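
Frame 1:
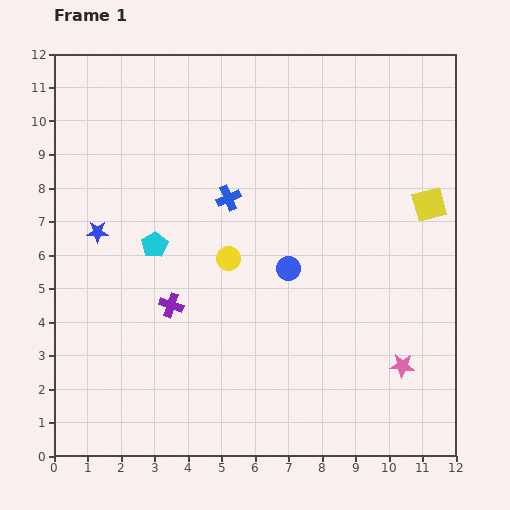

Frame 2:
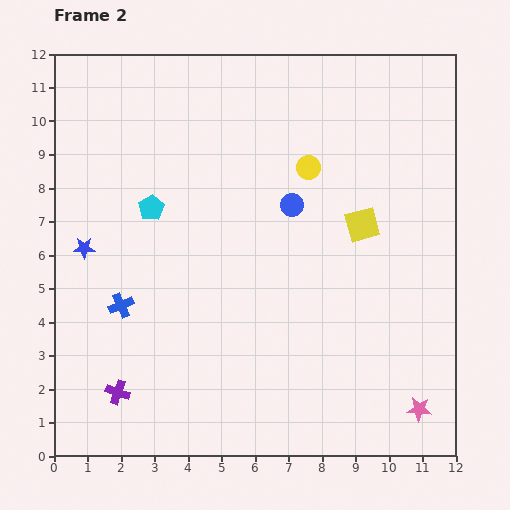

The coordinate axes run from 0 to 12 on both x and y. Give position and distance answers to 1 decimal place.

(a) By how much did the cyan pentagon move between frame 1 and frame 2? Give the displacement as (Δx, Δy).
(-0.1, 1.1)

The cyan pentagon was at (3.0, 6.3) in frame 1 and (2.9, 7.4) in frame 2.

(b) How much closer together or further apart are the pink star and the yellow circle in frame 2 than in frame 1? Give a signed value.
+1.8

Distance in frame 1: 6.1. Distance in frame 2: 7.9.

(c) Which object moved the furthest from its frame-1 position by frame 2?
the blue cross

(moved 4.5; next 3.6)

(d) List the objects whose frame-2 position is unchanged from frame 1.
none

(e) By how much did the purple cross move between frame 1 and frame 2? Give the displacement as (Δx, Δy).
(-1.6, -2.6)

The purple cross was at (3.5, 4.5) in frame 1 and (1.9, 1.9) in frame 2.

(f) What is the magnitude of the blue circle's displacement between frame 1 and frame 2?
1.9

The blue circle moved from (7.0, 5.6) to (7.1, 7.5), a distance of √(0.1² + 1.9²) ≈ 1.9.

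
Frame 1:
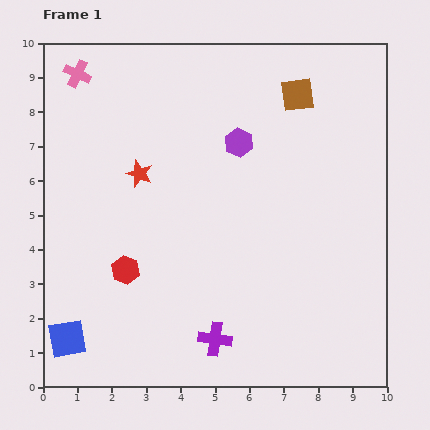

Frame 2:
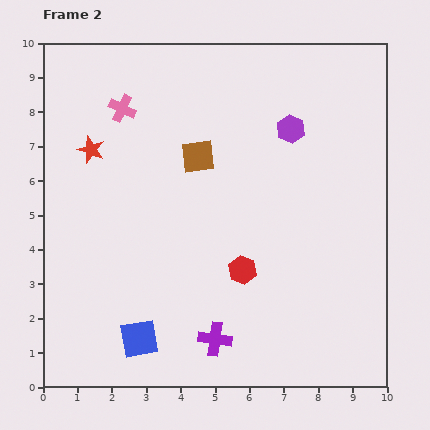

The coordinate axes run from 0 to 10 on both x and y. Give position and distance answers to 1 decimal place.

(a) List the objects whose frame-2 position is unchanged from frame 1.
the purple cross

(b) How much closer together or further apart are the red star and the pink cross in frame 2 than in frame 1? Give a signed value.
-1.9

Distance in frame 1: 3.4. Distance in frame 2: 1.5.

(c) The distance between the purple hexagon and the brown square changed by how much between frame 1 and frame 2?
+0.6

Distance in frame 1: 2.2. Distance in frame 2: 2.8.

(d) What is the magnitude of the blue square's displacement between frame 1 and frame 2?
2.1

The blue square moved from (0.7, 1.4) to (2.8, 1.4), a distance of √(2.1² + 0.0²) ≈ 2.1.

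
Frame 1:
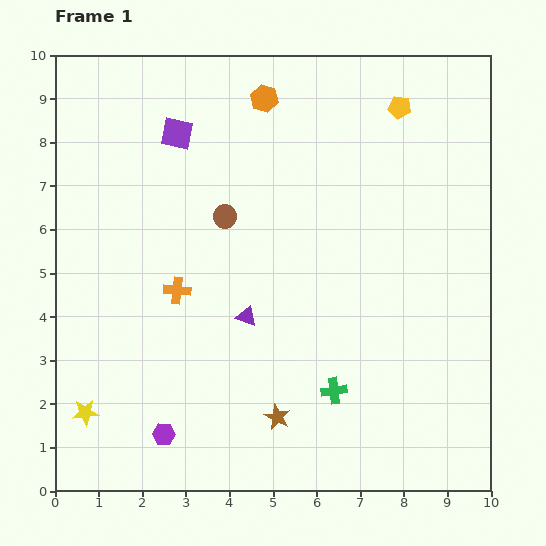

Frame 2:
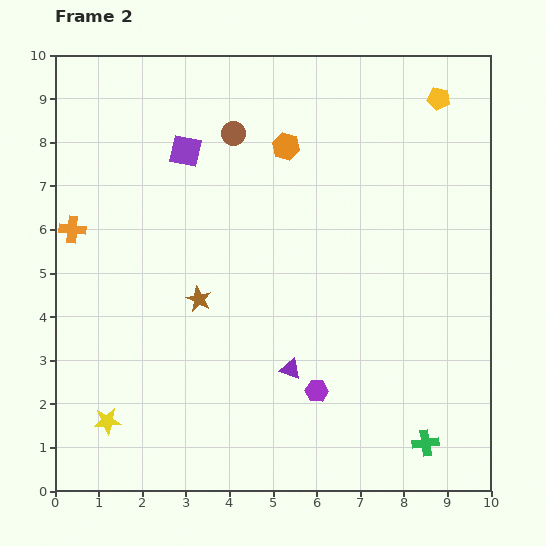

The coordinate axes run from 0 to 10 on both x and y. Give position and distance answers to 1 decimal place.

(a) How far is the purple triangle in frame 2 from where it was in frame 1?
1.6

The purple triangle moved from (4.4, 4.0) to (5.4, 2.8), a distance of √(1.0² + 1.2²) ≈ 1.6.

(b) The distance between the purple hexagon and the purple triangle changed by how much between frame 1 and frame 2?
-2.5

Distance in frame 1: 3.3. Distance in frame 2: 0.8.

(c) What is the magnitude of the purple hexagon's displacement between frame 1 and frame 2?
3.6

The purple hexagon moved from (2.5, 1.3) to (6.0, 2.3), a distance of √(3.5² + 1.0²) ≈ 3.6.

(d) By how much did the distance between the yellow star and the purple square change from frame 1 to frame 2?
-0.2

Distance in frame 1: 6.7. Distance in frame 2: 6.5.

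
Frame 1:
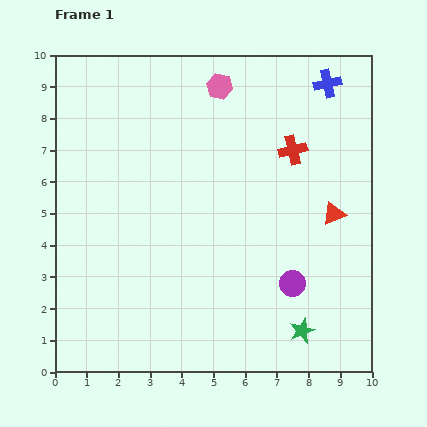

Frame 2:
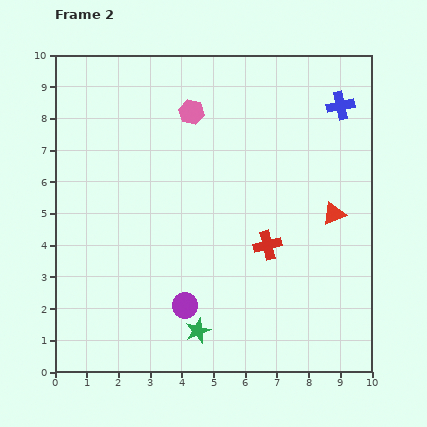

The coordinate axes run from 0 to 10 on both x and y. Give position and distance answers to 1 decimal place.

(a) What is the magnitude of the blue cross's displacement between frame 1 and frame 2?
0.8

The blue cross moved from (8.6, 9.1) to (9.0, 8.4), a distance of √(0.4² + 0.7²) ≈ 0.8.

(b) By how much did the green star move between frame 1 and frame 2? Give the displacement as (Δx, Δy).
(-3.3, 0.0)

The green star was at (7.8, 1.3) in frame 1 and (4.5, 1.3) in frame 2.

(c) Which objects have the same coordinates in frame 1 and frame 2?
the red triangle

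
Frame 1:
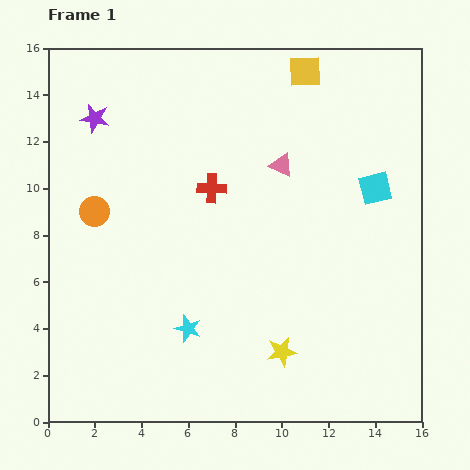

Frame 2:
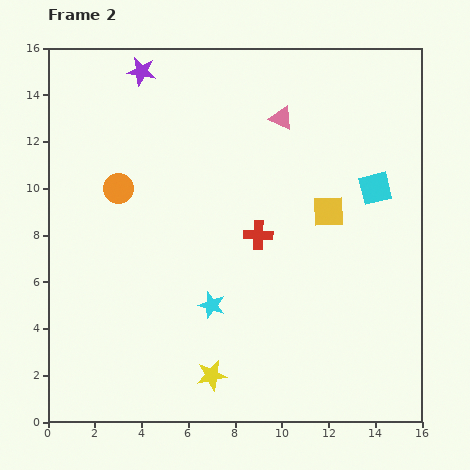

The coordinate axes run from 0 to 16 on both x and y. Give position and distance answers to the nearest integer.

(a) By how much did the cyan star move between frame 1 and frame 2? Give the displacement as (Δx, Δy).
(1, 1)

The cyan star was at (6, 4) in frame 1 and (7, 5) in frame 2.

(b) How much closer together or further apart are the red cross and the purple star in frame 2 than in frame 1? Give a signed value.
+3

Distance in frame 1: 6. Distance in frame 2: 9.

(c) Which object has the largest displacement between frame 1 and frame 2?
the yellow square

(moved 6; next 3)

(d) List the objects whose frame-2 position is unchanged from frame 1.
the cyan square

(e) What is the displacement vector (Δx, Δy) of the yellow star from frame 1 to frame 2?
(-3, -1)

The yellow star was at (10, 3) in frame 1 and (7, 2) in frame 2.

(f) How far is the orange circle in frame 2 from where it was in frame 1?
1

The orange circle moved from (2, 9) to (3, 10), a distance of √(1² + 1²) ≈ 1.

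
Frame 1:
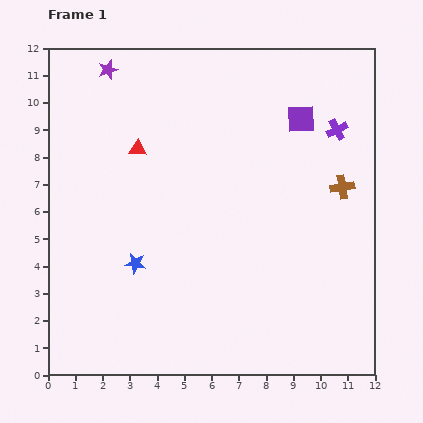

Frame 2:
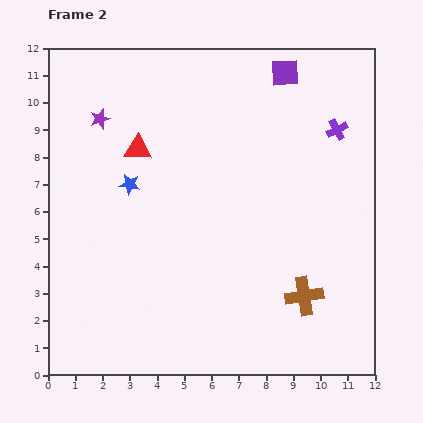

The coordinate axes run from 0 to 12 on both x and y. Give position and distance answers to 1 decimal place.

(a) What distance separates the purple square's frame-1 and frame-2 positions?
1.8

The purple square moved from (9.3, 9.4) to (8.7, 11.1), a distance of √(0.6² + 1.7²) ≈ 1.8.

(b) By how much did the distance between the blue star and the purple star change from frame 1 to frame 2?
-4.6

Distance in frame 1: 7.2. Distance in frame 2: 2.6.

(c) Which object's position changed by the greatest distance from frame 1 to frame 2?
the brown cross

(moved 4.2; next 2.9)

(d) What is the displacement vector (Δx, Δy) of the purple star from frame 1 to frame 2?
(-0.3, -1.8)

The purple star was at (2.2, 11.2) in frame 1 and (1.9, 9.4) in frame 2.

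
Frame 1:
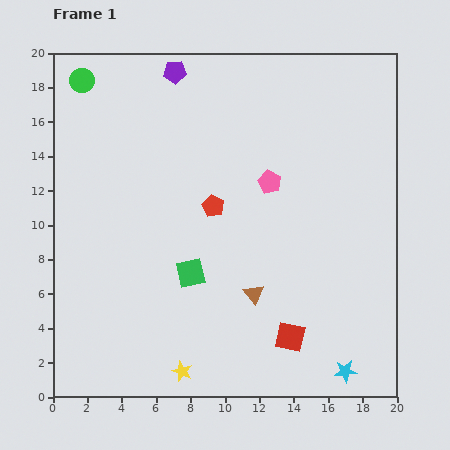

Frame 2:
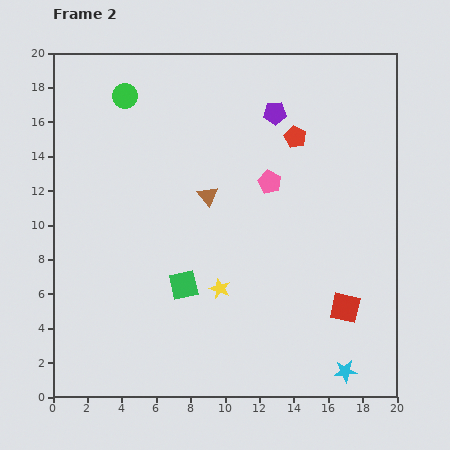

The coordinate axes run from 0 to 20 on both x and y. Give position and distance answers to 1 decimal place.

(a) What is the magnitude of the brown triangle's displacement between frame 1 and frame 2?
6.3

The brown triangle moved from (11.7, 6.0) to (9.0, 11.7), a distance of √(2.7² + 5.7²) ≈ 6.3.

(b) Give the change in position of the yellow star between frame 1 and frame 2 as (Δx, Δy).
(2.2, 4.8)

The yellow star was at (7.5, 1.5) in frame 1 and (9.7, 6.3) in frame 2.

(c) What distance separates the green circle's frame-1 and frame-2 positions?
2.7

The green circle moved from (1.7, 18.4) to (4.2, 17.5), a distance of √(2.5² + 0.9²) ≈ 2.7.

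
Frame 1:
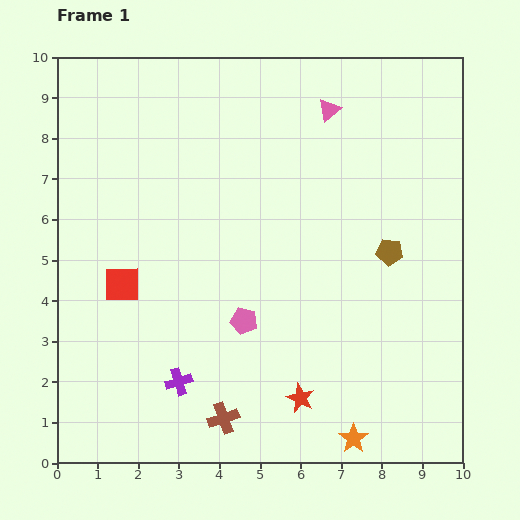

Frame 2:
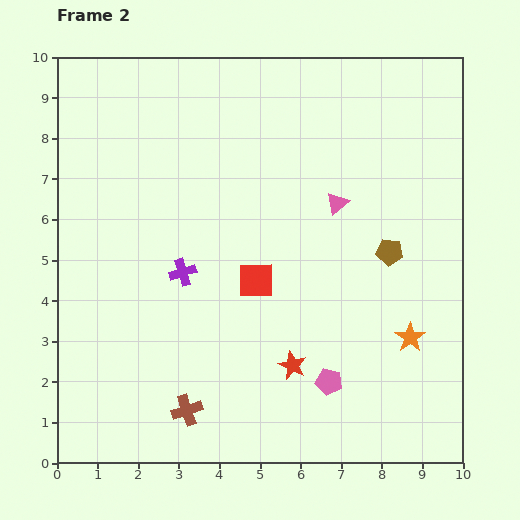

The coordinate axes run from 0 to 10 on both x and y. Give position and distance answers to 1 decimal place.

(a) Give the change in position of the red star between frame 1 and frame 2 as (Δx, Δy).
(-0.2, 0.8)

The red star was at (6.0, 1.6) in frame 1 and (5.8, 2.4) in frame 2.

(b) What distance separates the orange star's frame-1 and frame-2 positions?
2.9

The orange star moved from (7.3, 0.6) to (8.7, 3.1), a distance of √(1.4² + 2.5²) ≈ 2.9.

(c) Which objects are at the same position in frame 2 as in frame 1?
the brown pentagon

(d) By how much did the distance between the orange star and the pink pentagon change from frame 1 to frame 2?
-1.7

Distance in frame 1: 4.0. Distance in frame 2: 2.3.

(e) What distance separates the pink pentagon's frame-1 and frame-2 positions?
2.6

The pink pentagon moved from (4.6, 3.5) to (6.7, 2.0), a distance of √(2.1² + 1.5²) ≈ 2.6.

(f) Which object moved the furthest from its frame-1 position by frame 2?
the red square

(moved 3.3; next 2.9)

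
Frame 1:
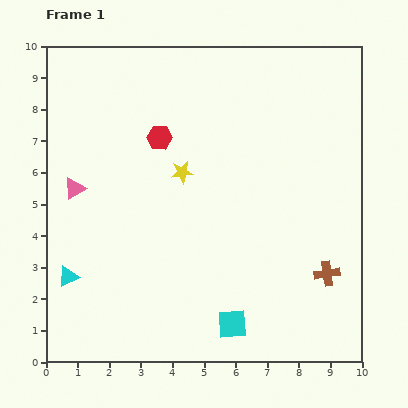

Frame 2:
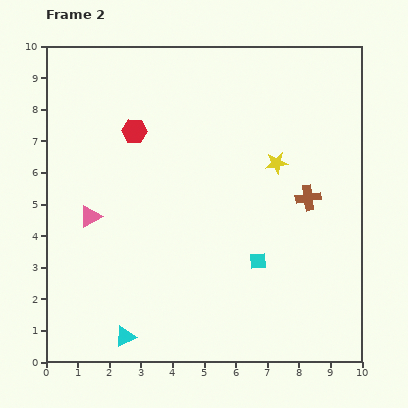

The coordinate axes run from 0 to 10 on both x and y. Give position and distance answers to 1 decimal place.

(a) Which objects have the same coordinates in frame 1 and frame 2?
none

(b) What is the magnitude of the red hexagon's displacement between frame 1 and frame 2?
0.8

The red hexagon moved from (3.6, 7.1) to (2.8, 7.3), a distance of √(0.8² + 0.2²) ≈ 0.8.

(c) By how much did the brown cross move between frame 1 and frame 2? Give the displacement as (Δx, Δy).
(-0.6, 2.4)

The brown cross was at (8.9, 2.8) in frame 1 and (8.3, 5.2) in frame 2.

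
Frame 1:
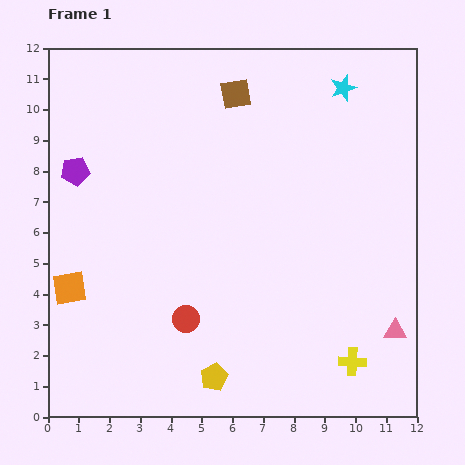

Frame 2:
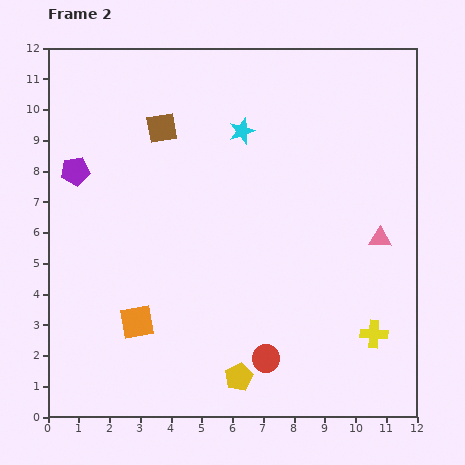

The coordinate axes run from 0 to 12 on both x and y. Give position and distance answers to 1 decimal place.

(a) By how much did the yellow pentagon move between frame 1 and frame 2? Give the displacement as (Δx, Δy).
(0.8, 0.0)

The yellow pentagon was at (5.4, 1.3) in frame 1 and (6.2, 1.3) in frame 2.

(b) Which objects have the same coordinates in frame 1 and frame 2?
the purple pentagon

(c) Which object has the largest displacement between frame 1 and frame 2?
the cyan star

(moved 3.6; next 3.0)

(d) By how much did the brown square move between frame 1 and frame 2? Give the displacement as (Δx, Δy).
(-2.4, -1.1)

The brown square was at (6.1, 10.5) in frame 1 and (3.7, 9.4) in frame 2.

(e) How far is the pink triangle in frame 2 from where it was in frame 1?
3.0

The pink triangle moved from (11.3, 2.8) to (10.8, 5.8), a distance of √(0.5² + 3.0²) ≈ 3.0.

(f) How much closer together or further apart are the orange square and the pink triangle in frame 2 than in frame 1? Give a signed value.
-2.4

Distance in frame 1: 10.7. Distance in frame 2: 8.3.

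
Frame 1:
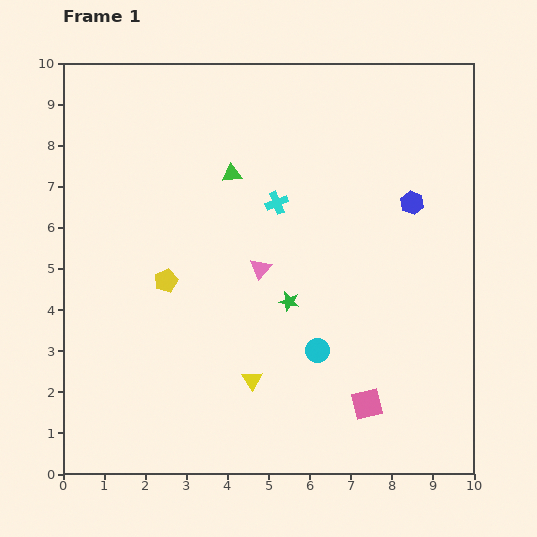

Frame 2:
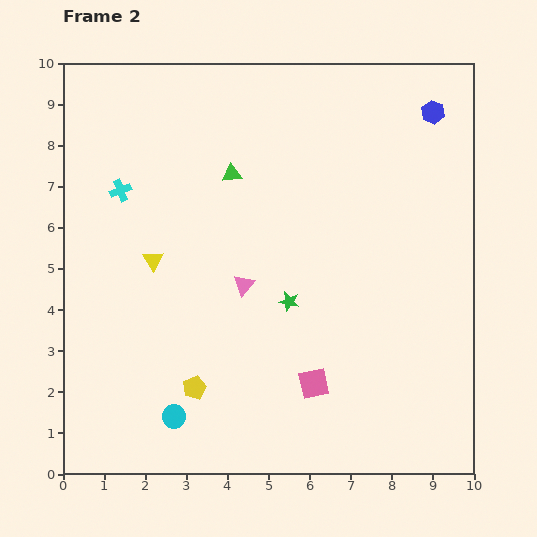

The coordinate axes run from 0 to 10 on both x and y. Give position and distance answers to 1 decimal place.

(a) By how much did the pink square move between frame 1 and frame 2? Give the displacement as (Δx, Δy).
(-1.3, 0.5)

The pink square was at (7.4, 1.7) in frame 1 and (6.1, 2.2) in frame 2.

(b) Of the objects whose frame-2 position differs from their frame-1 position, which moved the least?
the pink triangle

(moved 0.6)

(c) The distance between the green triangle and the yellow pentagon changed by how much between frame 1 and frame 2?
+2.2

Distance in frame 1: 3.1. Distance in frame 2: 5.3.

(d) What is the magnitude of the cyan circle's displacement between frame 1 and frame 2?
3.8

The cyan circle moved from (6.2, 3.0) to (2.7, 1.4), a distance of √(3.5² + 1.6²) ≈ 3.8.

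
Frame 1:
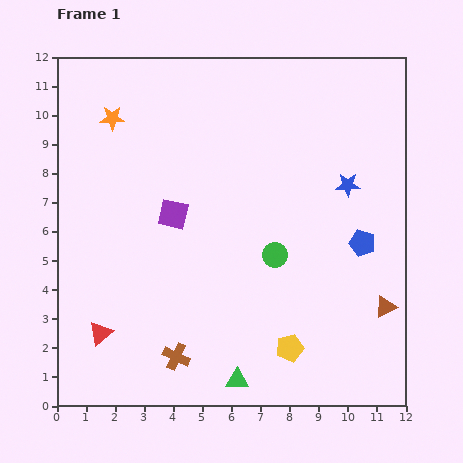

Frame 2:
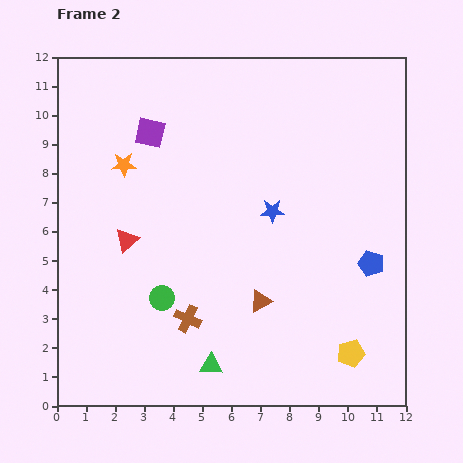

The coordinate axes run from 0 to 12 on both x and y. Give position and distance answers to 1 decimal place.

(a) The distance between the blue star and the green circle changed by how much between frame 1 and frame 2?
+1.3

Distance in frame 1: 3.5. Distance in frame 2: 4.8.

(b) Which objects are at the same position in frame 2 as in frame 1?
none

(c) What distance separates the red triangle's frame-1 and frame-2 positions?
3.3

The red triangle moved from (1.5, 2.5) to (2.4, 5.7), a distance of √(0.9² + 3.2²) ≈ 3.3.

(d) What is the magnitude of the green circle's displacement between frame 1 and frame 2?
4.2

The green circle moved from (7.5, 5.2) to (3.6, 3.7), a distance of √(3.9² + 1.5²) ≈ 4.2.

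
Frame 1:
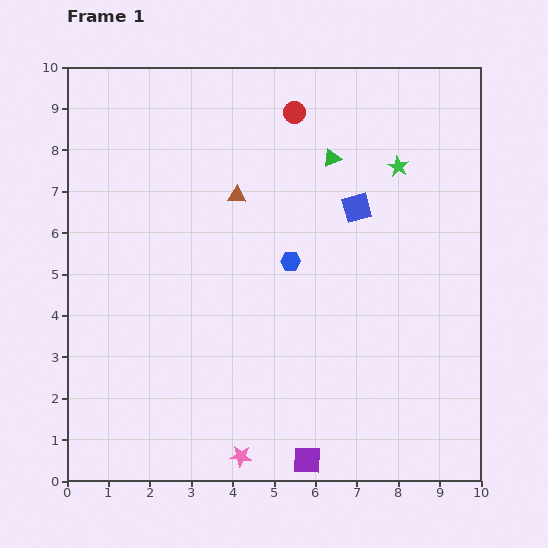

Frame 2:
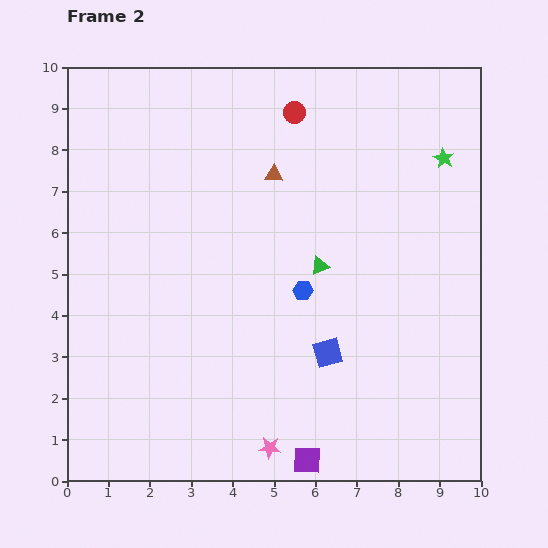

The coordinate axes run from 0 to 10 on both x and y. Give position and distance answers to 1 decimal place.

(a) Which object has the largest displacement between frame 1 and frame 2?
the blue square

(moved 3.6; next 2.6)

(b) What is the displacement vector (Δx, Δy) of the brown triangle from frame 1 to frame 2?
(0.9, 0.5)

The brown triangle was at (4.1, 6.9) in frame 1 and (5.0, 7.4) in frame 2.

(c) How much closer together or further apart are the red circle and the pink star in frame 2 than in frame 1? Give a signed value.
-0.3

Distance in frame 1: 8.4. Distance in frame 2: 8.1.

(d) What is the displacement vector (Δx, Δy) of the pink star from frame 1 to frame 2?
(0.7, 0.2)

The pink star was at (4.2, 0.6) in frame 1 and (4.9, 0.8) in frame 2.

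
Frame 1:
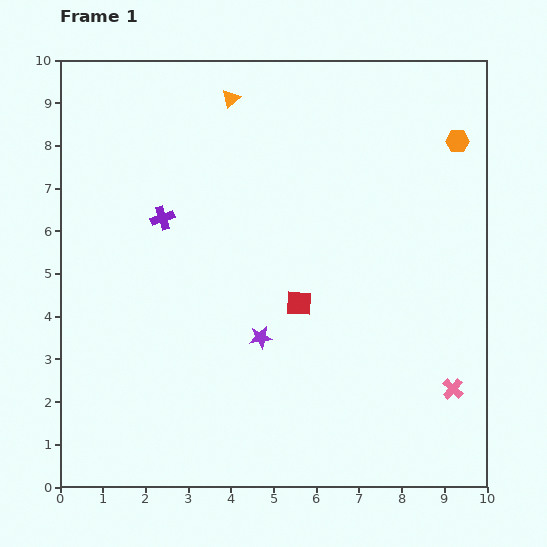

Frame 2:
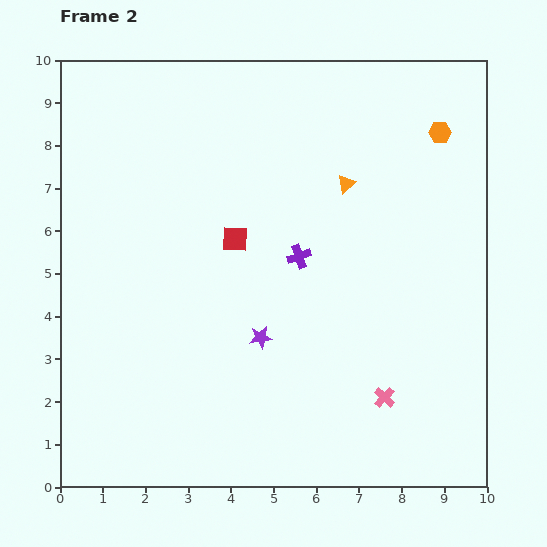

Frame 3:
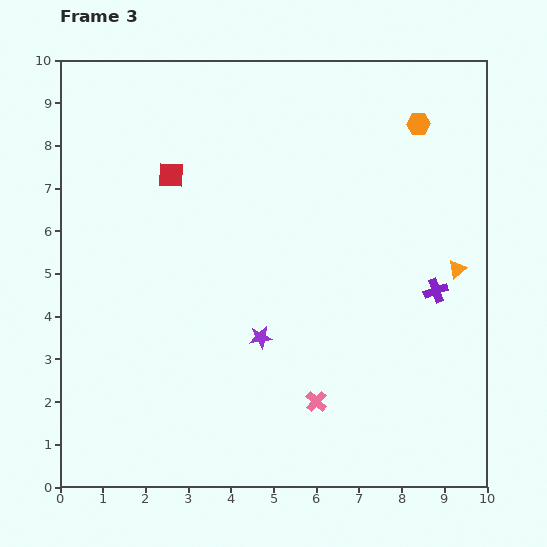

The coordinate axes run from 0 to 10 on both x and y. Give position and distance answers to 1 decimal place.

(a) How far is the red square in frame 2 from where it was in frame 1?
2.1

The red square moved from (5.6, 4.3) to (4.1, 5.8), a distance of √(1.5² + 1.5²) ≈ 2.1.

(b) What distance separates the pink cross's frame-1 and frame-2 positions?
1.6

The pink cross moved from (9.2, 2.3) to (7.6, 2.1), a distance of √(1.6² + 0.2²) ≈ 1.6.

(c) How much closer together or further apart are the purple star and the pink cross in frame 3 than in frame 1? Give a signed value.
-2.7

Distance in frame 1: 4.7. Distance in frame 3: 2.0.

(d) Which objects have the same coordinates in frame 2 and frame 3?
the purple star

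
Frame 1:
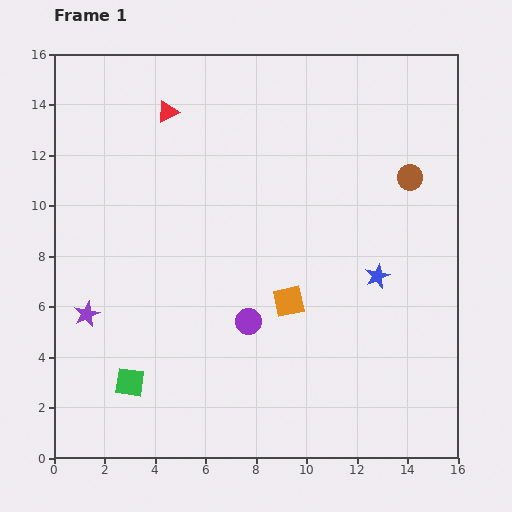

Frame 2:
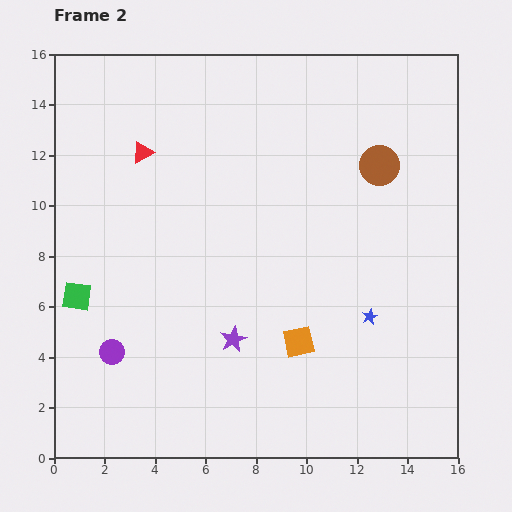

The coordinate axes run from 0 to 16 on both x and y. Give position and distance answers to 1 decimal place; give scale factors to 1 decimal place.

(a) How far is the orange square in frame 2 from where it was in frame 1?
1.6

The orange square moved from (9.3, 6.2) to (9.7, 4.6), a distance of √(0.4² + 1.6²) ≈ 1.6.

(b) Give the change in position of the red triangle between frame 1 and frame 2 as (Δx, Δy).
(-1.0, -1.6)

The red triangle was at (4.5, 13.7) in frame 1 and (3.5, 12.1) in frame 2.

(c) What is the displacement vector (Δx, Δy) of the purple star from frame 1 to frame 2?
(5.8, -1.0)

The purple star was at (1.3, 5.7) in frame 1 and (7.1, 4.7) in frame 2.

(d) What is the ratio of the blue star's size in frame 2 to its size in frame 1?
0.6×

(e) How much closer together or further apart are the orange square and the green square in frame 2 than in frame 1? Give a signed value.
+1.9

Distance in frame 1: 7.1. Distance in frame 2: 9.0.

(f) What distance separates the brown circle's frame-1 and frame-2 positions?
1.3

The brown circle moved from (14.1, 11.1) to (12.9, 11.6), a distance of √(1.2² + 0.5²) ≈ 1.3.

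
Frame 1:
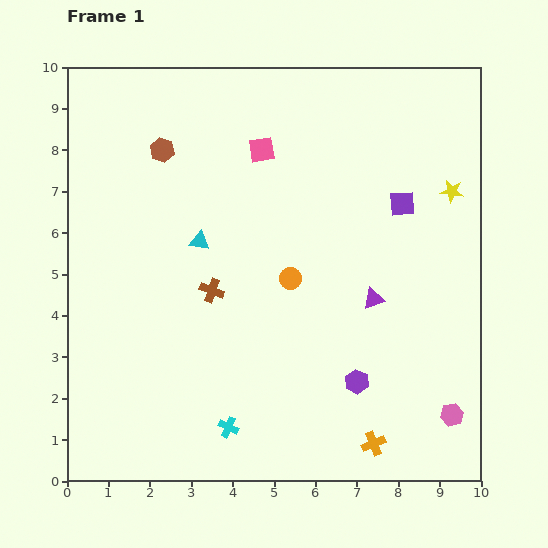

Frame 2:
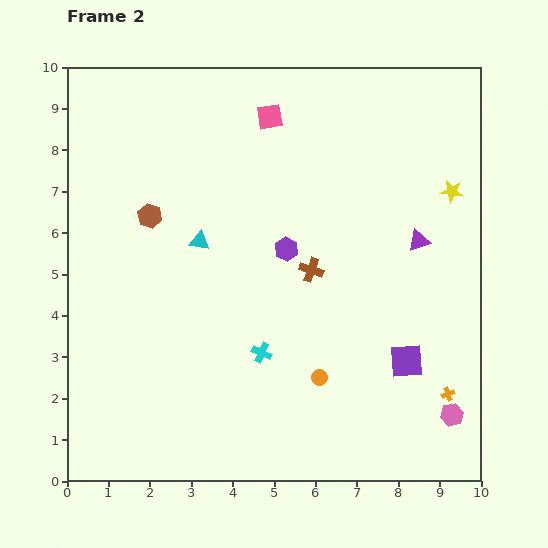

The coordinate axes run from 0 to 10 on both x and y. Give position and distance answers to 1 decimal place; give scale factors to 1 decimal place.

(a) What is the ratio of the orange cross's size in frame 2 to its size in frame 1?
0.6×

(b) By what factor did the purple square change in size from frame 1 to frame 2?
1.3×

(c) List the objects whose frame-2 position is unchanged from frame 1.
the cyan triangle, the yellow star, the pink hexagon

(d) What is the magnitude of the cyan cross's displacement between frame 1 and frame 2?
2.0

The cyan cross moved from (3.9, 1.3) to (4.7, 3.1), a distance of √(0.8² + 1.8²) ≈ 2.0.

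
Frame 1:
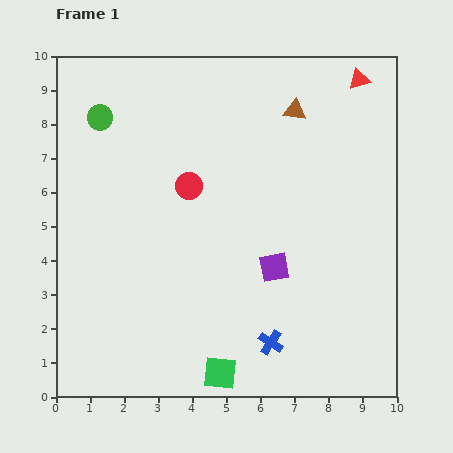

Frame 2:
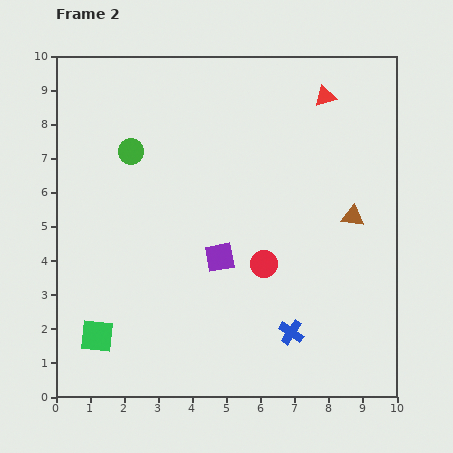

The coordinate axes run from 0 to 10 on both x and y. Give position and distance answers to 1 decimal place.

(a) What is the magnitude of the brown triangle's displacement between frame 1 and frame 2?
3.5

The brown triangle moved from (7.0, 8.4) to (8.7, 5.3), a distance of √(1.7² + 3.1²) ≈ 3.5.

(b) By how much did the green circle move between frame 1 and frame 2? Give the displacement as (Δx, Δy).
(0.9, -1.0)

The green circle was at (1.3, 8.2) in frame 1 and (2.2, 7.2) in frame 2.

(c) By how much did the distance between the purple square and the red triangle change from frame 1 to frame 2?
-0.4

Distance in frame 1: 6.0. Distance in frame 2: 5.6.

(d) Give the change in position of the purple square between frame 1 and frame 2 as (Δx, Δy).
(-1.6, 0.3)

The purple square was at (6.4, 3.8) in frame 1 and (4.8, 4.1) in frame 2.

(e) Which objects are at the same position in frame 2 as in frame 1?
none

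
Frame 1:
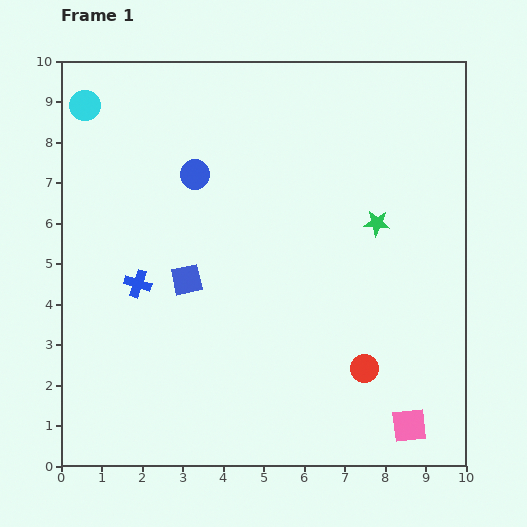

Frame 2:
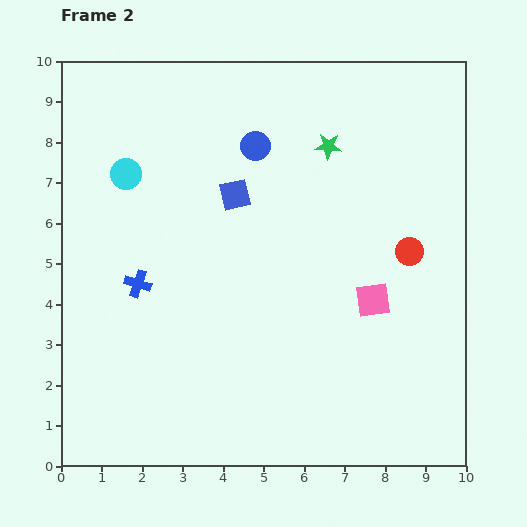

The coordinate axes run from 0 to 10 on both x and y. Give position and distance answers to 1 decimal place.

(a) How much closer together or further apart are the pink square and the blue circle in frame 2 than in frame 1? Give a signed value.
-3.4

Distance in frame 1: 8.2. Distance in frame 2: 4.8.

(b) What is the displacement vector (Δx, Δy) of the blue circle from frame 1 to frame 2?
(1.5, 0.7)

The blue circle was at (3.3, 7.2) in frame 1 and (4.8, 7.9) in frame 2.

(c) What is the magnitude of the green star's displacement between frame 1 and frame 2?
2.2

The green star moved from (7.8, 6.0) to (6.6, 7.9), a distance of √(1.2² + 1.9²) ≈ 2.2.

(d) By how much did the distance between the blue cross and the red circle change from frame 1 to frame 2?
+0.7

Distance in frame 1: 6.0. Distance in frame 2: 6.7.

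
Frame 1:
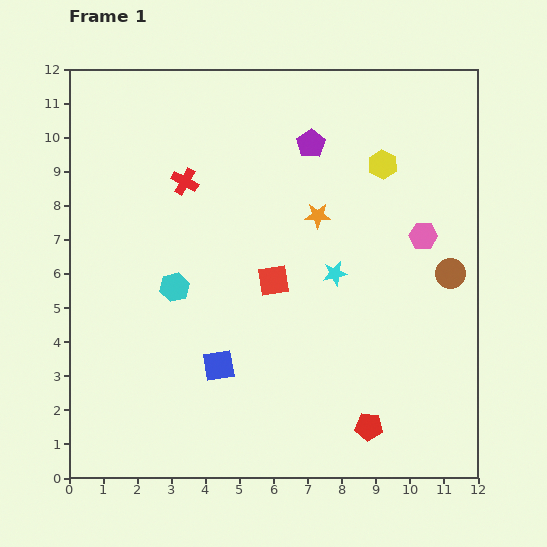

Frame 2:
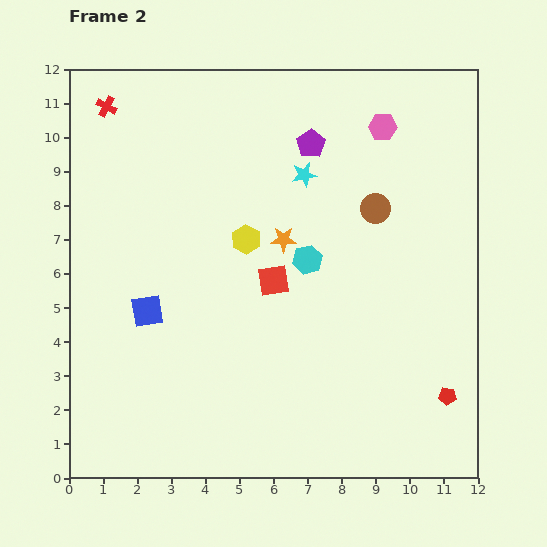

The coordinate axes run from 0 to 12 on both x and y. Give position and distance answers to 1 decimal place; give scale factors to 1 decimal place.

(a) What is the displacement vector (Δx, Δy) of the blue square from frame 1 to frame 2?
(-2.1, 1.6)

The blue square was at (4.4, 3.3) in frame 1 and (2.3, 4.9) in frame 2.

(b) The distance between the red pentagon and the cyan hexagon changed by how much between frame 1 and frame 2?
-1.3

Distance in frame 1: 7.0. Distance in frame 2: 5.7.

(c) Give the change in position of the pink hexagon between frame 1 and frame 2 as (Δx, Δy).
(-1.2, 3.2)

The pink hexagon was at (10.4, 7.1) in frame 1 and (9.2, 10.3) in frame 2.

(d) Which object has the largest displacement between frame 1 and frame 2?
the yellow hexagon

(moved 4.6; next 4.0)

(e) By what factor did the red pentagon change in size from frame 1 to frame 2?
0.6×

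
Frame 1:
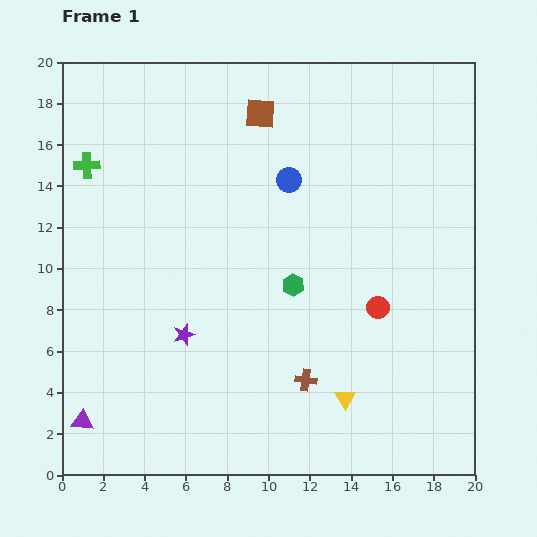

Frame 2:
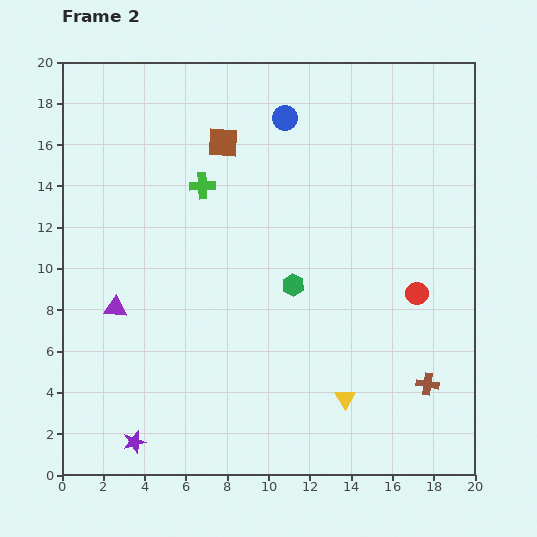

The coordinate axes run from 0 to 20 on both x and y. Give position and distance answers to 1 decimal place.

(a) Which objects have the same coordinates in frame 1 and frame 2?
the green hexagon, the yellow triangle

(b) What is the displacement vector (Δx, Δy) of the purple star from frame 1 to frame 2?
(-2.4, -5.2)

The purple star was at (5.9, 6.8) in frame 1 and (3.5, 1.6) in frame 2.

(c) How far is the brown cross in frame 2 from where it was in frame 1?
5.9

The brown cross moved from (11.8, 4.6) to (17.7, 4.4), a distance of √(5.9² + 0.2²) ≈ 5.9.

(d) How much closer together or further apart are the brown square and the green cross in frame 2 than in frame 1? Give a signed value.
-6.5

Distance in frame 1: 8.8. Distance in frame 2: 2.3.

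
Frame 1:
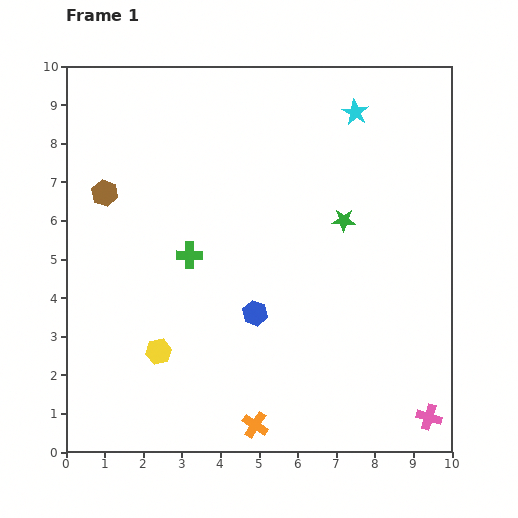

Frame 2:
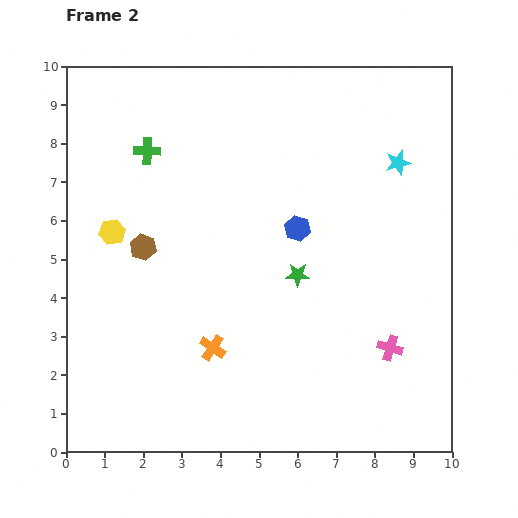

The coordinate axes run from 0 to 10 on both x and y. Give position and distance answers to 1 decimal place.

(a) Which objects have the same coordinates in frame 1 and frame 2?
none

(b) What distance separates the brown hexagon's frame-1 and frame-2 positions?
1.7

The brown hexagon moved from (1.0, 6.7) to (2.0, 5.3), a distance of √(1.0² + 1.4²) ≈ 1.7.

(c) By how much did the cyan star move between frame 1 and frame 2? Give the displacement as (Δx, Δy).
(1.1, -1.3)

The cyan star was at (7.5, 8.8) in frame 1 and (8.6, 7.5) in frame 2.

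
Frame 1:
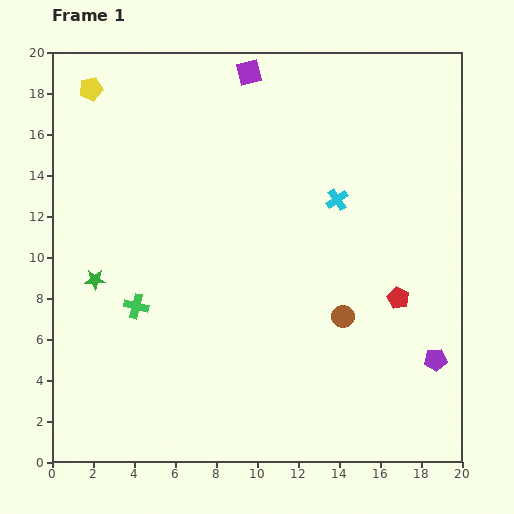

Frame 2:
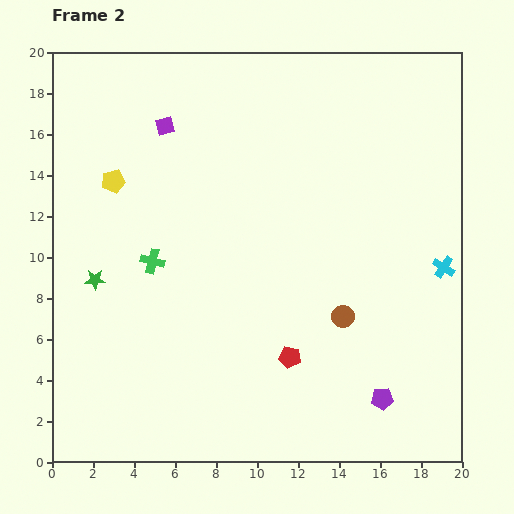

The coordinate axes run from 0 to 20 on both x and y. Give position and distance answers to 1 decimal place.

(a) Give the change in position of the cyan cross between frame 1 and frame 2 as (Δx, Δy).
(5.2, -3.3)

The cyan cross was at (13.9, 12.8) in frame 1 and (19.1, 9.5) in frame 2.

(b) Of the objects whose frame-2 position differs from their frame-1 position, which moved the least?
the green cross

(moved 2.3)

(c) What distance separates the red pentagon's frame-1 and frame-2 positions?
6.0

The red pentagon moved from (16.9, 8.0) to (11.6, 5.1), a distance of √(5.3² + 2.9²) ≈ 6.0.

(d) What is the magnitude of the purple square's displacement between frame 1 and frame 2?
4.9

The purple square moved from (9.6, 19.0) to (5.5, 16.4), a distance of √(4.1² + 2.6²) ≈ 4.9.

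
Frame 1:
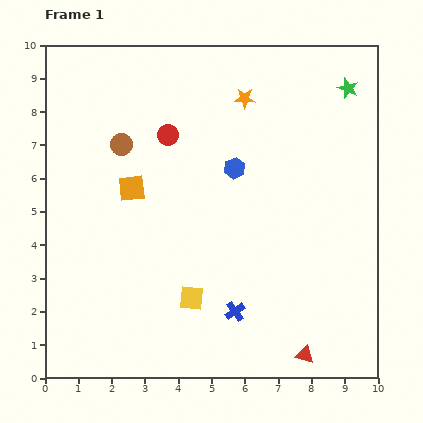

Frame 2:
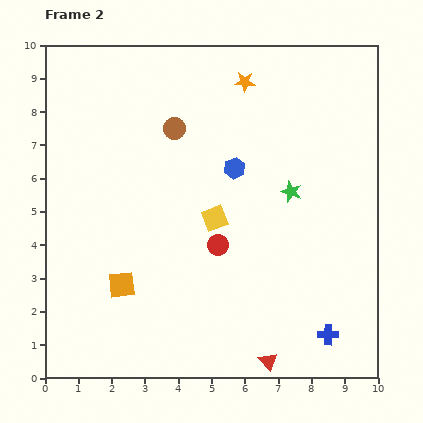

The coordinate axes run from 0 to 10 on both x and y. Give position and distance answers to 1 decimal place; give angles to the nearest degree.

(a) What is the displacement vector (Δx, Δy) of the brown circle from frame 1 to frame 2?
(1.6, 0.5)

The brown circle was at (2.3, 7.0) in frame 1 and (3.9, 7.5) in frame 2.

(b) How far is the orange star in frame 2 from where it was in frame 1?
0.5

The orange star moved from (6.0, 8.4) to (6.0, 8.9), a distance of √(0.0² + 0.5²) ≈ 0.5.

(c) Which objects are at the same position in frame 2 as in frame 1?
the blue hexagon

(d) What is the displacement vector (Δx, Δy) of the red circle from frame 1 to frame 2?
(1.5, -3.3)

The red circle was at (3.7, 7.3) in frame 1 and (5.2, 4.0) in frame 2.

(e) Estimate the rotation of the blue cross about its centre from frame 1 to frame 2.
35° clockwise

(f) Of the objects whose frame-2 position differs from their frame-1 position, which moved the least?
the orange star

(moved 0.5)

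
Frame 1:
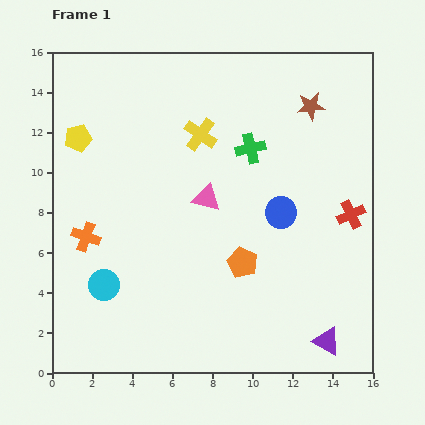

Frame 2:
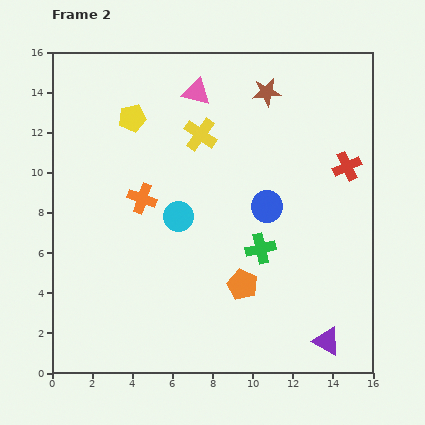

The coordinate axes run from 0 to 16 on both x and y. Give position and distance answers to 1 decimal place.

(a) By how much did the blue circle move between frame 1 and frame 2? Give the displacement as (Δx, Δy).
(-0.7, 0.3)

The blue circle was at (11.4, 8.0) in frame 1 and (10.7, 8.3) in frame 2.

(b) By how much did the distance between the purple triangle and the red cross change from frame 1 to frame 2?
+2.4

Distance in frame 1: 6.4. Distance in frame 2: 8.8.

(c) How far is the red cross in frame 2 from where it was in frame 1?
2.4

The red cross moved from (14.9, 7.9) to (14.7, 10.3), a distance of √(0.2² + 2.4²) ≈ 2.4.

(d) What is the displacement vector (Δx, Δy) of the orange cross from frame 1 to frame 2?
(2.8, 1.9)

The orange cross was at (1.7, 6.8) in frame 1 and (4.5, 8.7) in frame 2.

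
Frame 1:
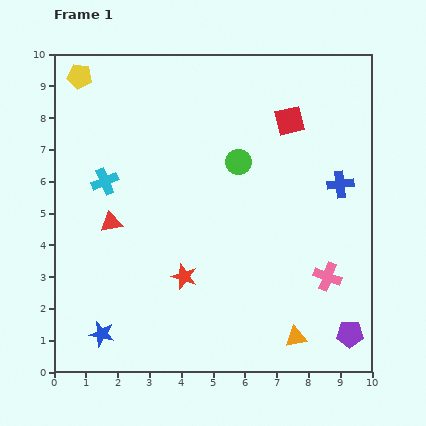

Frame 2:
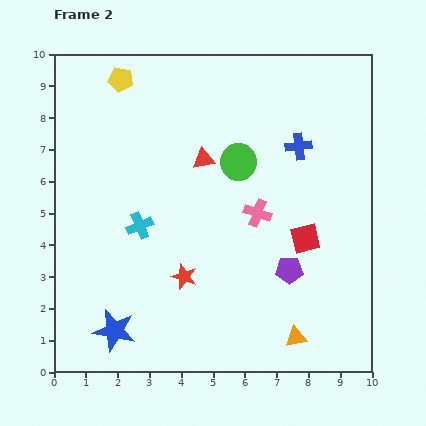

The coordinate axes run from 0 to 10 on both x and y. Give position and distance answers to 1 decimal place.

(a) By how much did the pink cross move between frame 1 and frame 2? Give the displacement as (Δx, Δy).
(-2.2, 2.0)

The pink cross was at (8.6, 3.0) in frame 1 and (6.4, 5.0) in frame 2.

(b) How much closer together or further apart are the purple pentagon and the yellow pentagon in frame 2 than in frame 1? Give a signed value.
-3.7

Distance in frame 1: 11.7. Distance in frame 2: 8.0.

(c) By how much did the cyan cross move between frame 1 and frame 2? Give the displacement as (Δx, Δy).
(1.1, -1.4)

The cyan cross was at (1.6, 6.0) in frame 1 and (2.7, 4.6) in frame 2.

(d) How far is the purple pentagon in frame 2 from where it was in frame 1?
2.8

The purple pentagon moved from (9.3, 1.2) to (7.4, 3.2), a distance of √(1.9² + 2.0²) ≈ 2.8.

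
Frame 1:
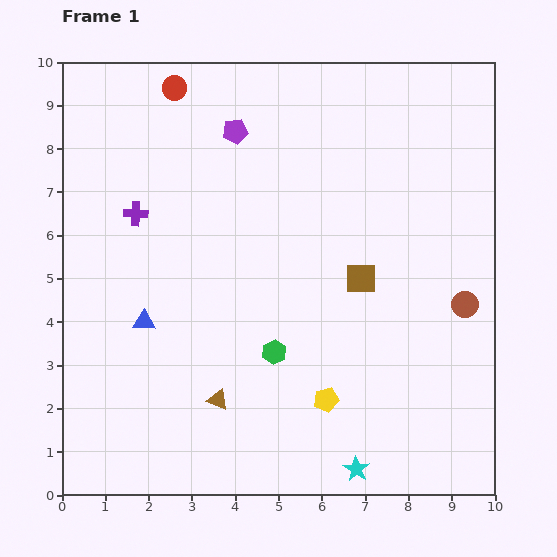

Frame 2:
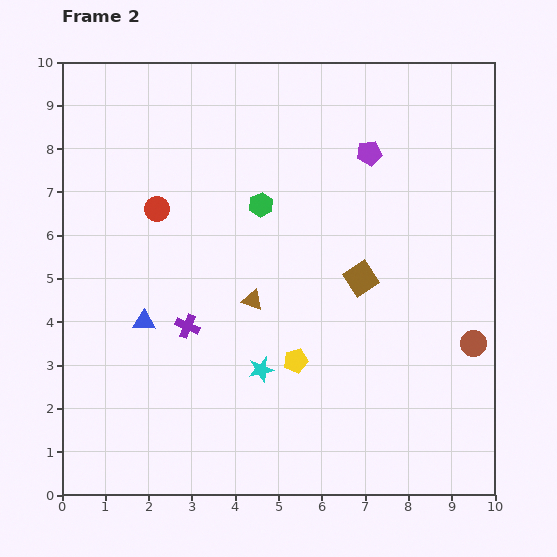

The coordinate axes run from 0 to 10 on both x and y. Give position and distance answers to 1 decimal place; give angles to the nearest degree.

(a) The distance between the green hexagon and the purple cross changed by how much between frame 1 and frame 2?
-1.2

Distance in frame 1: 4.5. Distance in frame 2: 3.3.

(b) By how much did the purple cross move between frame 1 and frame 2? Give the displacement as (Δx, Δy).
(1.2, -2.6)

The purple cross was at (1.7, 6.5) in frame 1 and (2.9, 3.9) in frame 2.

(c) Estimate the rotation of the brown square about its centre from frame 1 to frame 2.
34° counter-clockwise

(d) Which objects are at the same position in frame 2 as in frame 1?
the blue triangle, the brown square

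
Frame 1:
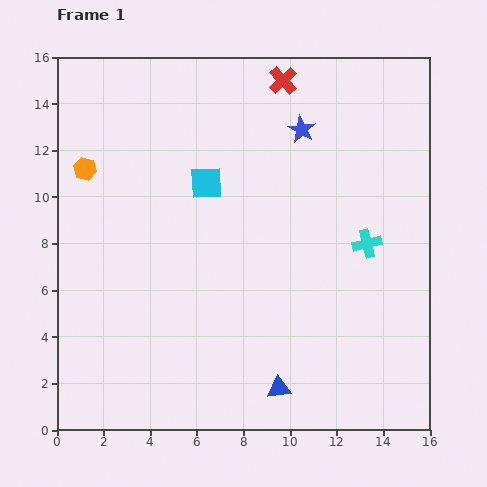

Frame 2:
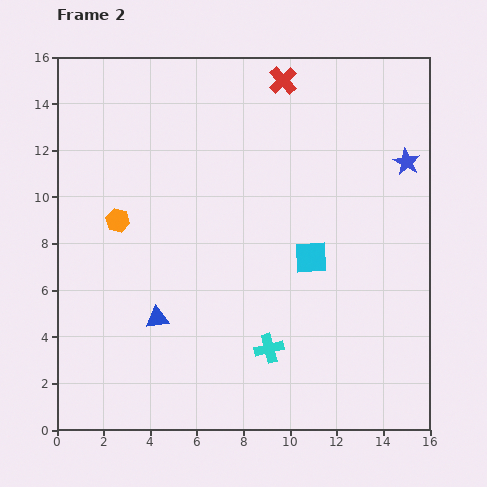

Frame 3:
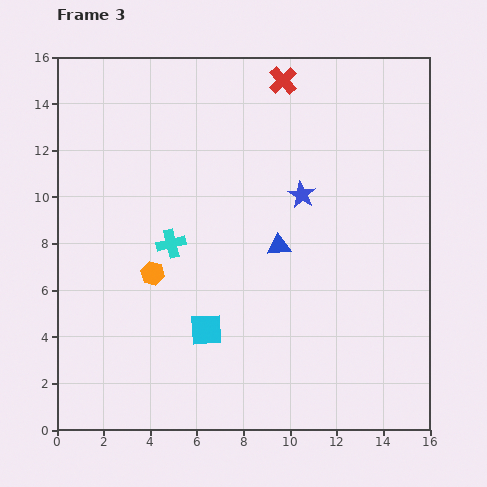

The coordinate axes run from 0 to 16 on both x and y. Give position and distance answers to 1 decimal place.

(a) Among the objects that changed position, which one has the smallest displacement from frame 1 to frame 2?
the orange hexagon

(moved 2.6)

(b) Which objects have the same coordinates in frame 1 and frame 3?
the red cross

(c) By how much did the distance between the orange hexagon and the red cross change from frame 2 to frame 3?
+0.7

Distance in frame 2: 9.3. Distance in frame 3: 10.0.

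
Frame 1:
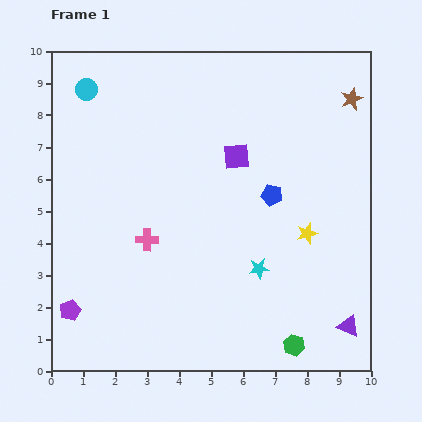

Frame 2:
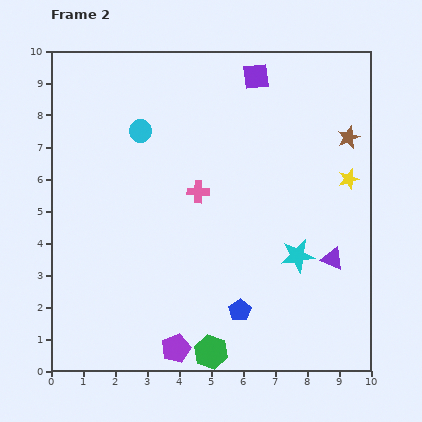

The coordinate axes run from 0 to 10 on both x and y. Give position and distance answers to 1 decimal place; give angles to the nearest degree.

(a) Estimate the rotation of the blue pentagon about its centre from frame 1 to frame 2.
26° clockwise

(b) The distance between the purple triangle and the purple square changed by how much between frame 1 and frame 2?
-0.2

Distance in frame 1: 6.4. Distance in frame 2: 6.2.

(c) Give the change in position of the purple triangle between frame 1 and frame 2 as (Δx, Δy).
(-0.5, 2.1)

The purple triangle was at (9.3, 1.4) in frame 1 and (8.8, 3.5) in frame 2.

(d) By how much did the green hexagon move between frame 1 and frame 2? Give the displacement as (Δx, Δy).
(-2.6, -0.2)

The green hexagon was at (7.6, 0.8) in frame 1 and (5.0, 0.6) in frame 2.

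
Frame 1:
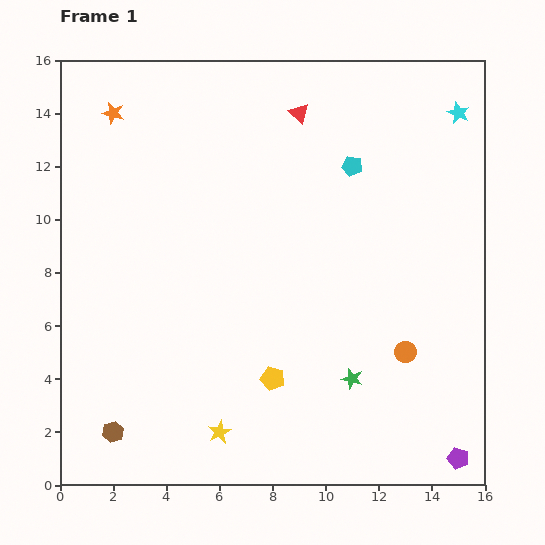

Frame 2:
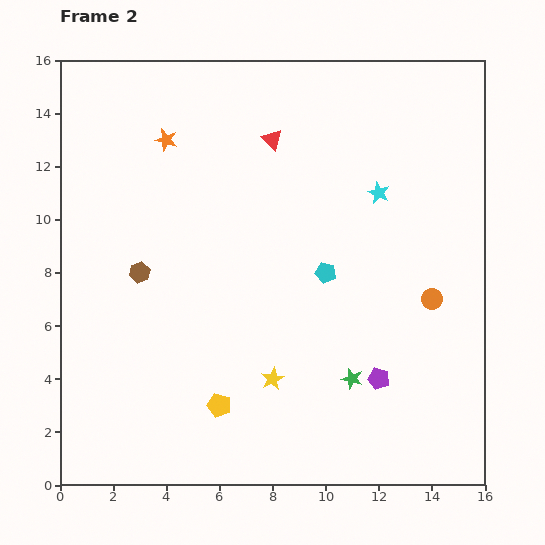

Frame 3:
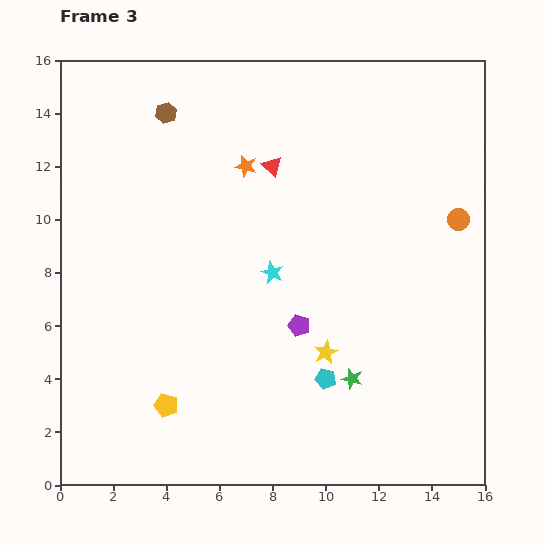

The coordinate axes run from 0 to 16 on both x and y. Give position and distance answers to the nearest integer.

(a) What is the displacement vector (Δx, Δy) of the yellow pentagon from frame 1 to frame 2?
(-2, -1)

The yellow pentagon was at (8, 4) in frame 1 and (6, 3) in frame 2.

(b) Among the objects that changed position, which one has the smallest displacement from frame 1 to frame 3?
the red triangle

(moved 2)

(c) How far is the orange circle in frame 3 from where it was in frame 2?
3

The orange circle moved from (14, 7) to (15, 10), a distance of √(1² + 3²) ≈ 3.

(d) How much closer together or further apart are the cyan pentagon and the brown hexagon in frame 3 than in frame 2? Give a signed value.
+5

Distance in frame 2: 7. Distance in frame 3: 12.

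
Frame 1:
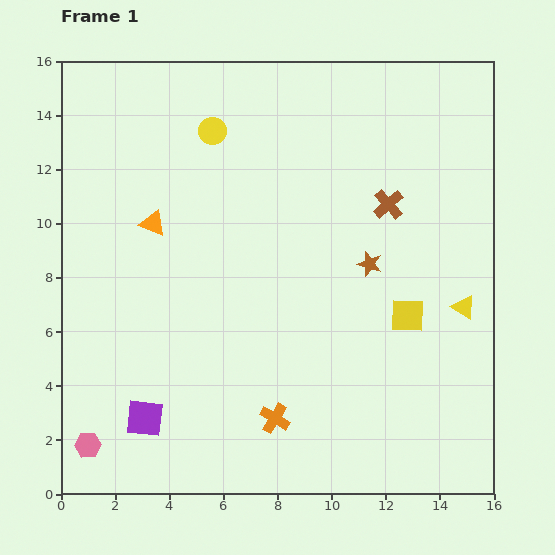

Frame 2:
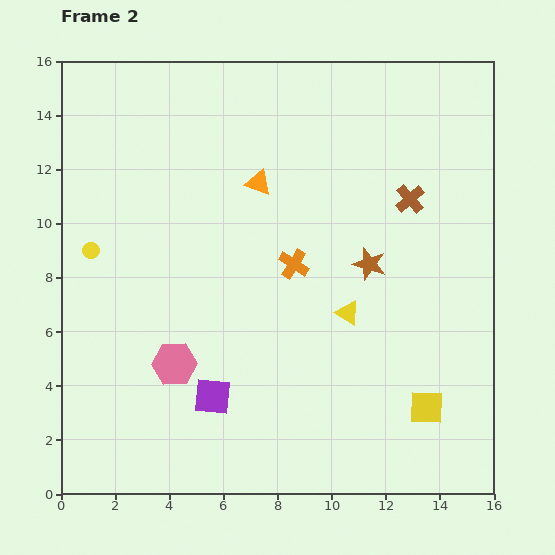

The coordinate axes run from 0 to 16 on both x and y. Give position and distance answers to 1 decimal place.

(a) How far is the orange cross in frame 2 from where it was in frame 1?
5.7

The orange cross moved from (7.9, 2.8) to (8.6, 8.5), a distance of √(0.7² + 5.7²) ≈ 5.7.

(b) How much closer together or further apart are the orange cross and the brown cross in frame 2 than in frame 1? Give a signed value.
-4.0

Distance in frame 1: 8.9. Distance in frame 2: 4.9.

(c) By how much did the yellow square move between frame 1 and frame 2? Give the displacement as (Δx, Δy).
(0.7, -3.4)

The yellow square was at (12.8, 6.6) in frame 1 and (13.5, 3.2) in frame 2.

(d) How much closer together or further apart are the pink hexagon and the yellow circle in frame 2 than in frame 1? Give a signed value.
-7.3

Distance in frame 1: 12.5. Distance in frame 2: 5.2.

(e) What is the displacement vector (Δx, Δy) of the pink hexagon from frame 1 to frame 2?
(3.2, 3.0)

The pink hexagon was at (1.0, 1.8) in frame 1 and (4.2, 4.8) in frame 2.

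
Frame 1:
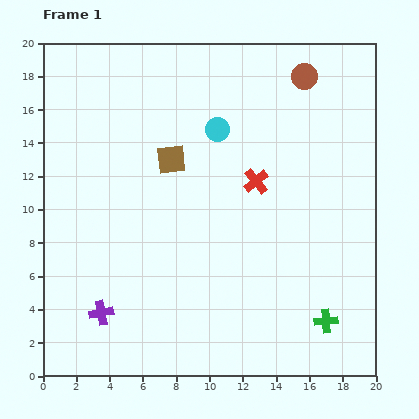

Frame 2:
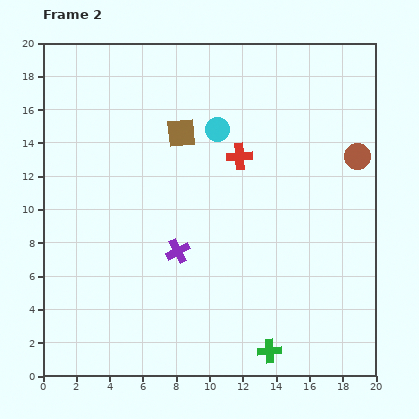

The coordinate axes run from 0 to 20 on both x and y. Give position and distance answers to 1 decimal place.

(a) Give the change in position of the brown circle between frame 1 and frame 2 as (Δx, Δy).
(3.2, -4.8)

The brown circle was at (15.7, 18.0) in frame 1 and (18.9, 13.2) in frame 2.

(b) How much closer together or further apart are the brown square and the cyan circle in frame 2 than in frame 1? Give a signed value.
-1.1

Distance in frame 1: 3.3. Distance in frame 2: 2.2.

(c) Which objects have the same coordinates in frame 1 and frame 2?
the cyan circle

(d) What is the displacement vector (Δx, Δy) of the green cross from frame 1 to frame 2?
(-3.4, -1.8)

The green cross was at (17.0, 3.3) in frame 1 and (13.6, 1.5) in frame 2.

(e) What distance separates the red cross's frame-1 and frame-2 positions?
1.8

The red cross moved from (12.8, 11.7) to (11.8, 13.2), a distance of √(1.0² + 1.5²) ≈ 1.8.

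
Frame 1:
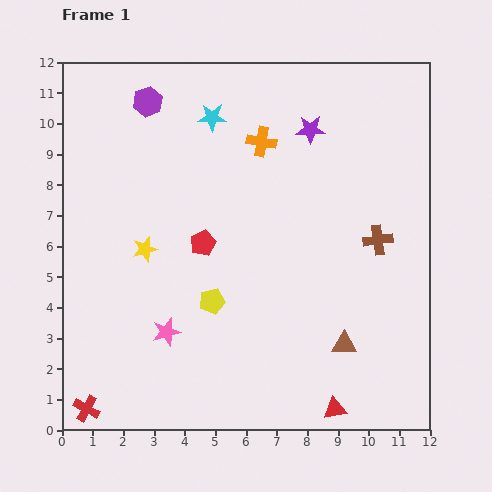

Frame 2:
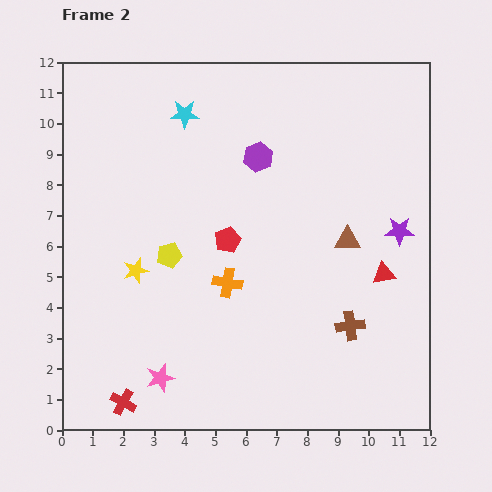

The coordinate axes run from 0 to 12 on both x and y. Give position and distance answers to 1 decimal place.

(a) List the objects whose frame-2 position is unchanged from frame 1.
none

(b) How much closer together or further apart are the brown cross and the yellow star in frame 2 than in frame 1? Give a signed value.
-0.4

Distance in frame 1: 7.6. Distance in frame 2: 7.2.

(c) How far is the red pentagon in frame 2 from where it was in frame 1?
0.8

The red pentagon moved from (4.6, 6.1) to (5.4, 6.2), a distance of √(0.8² + 0.1²) ≈ 0.8.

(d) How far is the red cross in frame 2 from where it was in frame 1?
1.2

The red cross moved from (0.8, 0.7) to (2.0, 0.9), a distance of √(1.2² + 0.2²) ≈ 1.2.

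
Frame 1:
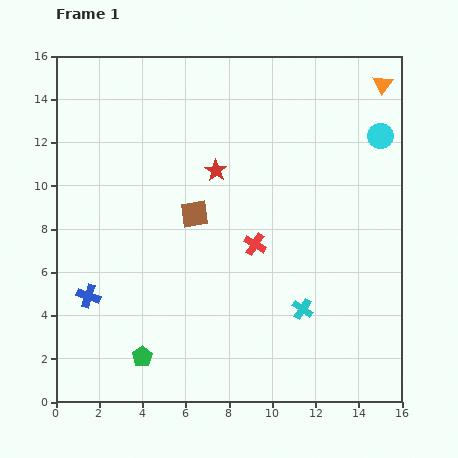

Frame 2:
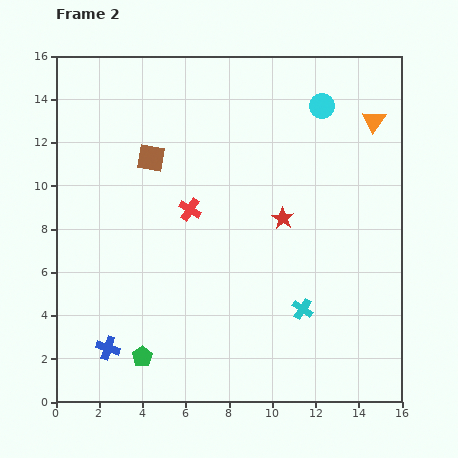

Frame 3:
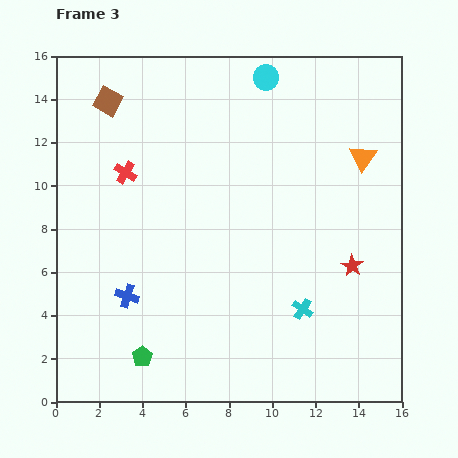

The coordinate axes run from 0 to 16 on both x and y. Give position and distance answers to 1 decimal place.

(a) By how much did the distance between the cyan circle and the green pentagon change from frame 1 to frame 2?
-0.7

Distance in frame 1: 15.0. Distance in frame 2: 14.3.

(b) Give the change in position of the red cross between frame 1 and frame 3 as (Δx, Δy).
(-6.0, 3.3)

The red cross was at (9.2, 7.3) in frame 1 and (3.2, 10.6) in frame 3.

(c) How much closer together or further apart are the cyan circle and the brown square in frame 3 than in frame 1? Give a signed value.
-1.9

Distance in frame 1: 9.3. Distance in frame 3: 7.4.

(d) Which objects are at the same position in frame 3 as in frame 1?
the green pentagon, the cyan cross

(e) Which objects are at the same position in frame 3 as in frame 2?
the green pentagon, the cyan cross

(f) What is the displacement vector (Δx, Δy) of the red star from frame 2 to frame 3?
(3.2, -2.2)

The red star was at (10.5, 8.5) in frame 2 and (13.7, 6.3) in frame 3.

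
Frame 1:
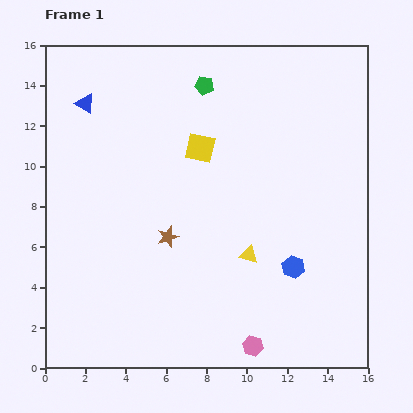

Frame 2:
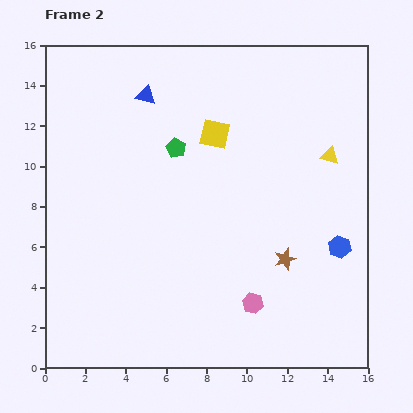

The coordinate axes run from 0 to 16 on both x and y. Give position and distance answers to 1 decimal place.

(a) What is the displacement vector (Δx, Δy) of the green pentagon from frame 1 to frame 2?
(-1.4, -3.1)

The green pentagon was at (7.9, 14.0) in frame 1 and (6.5, 10.9) in frame 2.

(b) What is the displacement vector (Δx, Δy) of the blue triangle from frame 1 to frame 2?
(3.0, 0.4)

The blue triangle was at (2.0, 13.1) in frame 1 and (5.0, 13.5) in frame 2.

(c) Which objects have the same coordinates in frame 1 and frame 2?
none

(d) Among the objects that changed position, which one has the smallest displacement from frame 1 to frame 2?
the yellow square

(moved 1.0)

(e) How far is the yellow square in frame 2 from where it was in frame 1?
1.0

The yellow square moved from (7.7, 10.9) to (8.4, 11.6), a distance of √(0.7² + 0.7²) ≈ 1.0.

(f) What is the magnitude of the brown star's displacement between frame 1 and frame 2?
5.9

The brown star moved from (6.1, 6.5) to (11.9, 5.4), a distance of √(5.8² + 1.1²) ≈ 5.9.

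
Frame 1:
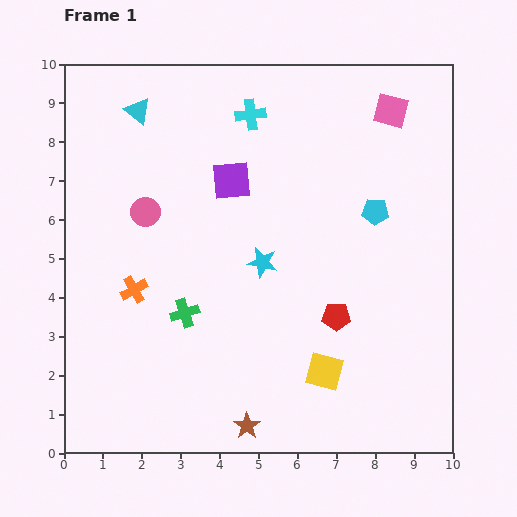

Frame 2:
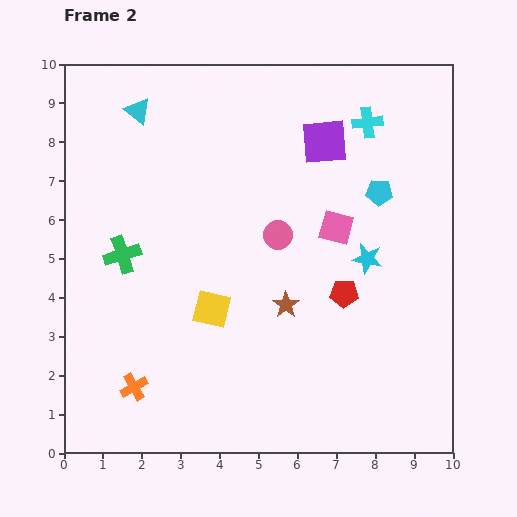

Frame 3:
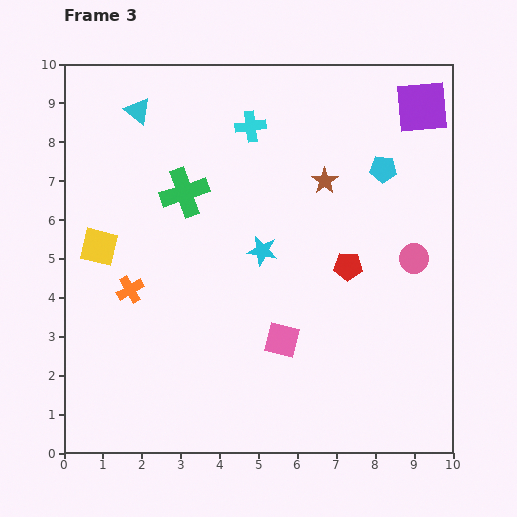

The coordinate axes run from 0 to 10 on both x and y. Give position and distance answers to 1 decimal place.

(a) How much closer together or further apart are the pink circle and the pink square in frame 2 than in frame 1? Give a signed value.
-5.3

Distance in frame 1: 6.8. Distance in frame 2: 1.5.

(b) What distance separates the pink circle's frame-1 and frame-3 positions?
7.0

The pink circle moved from (2.1, 6.2) to (9.0, 5.0), a distance of √(6.9² + 1.2²) ≈ 7.0.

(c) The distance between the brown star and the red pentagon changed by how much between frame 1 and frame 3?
-1.3

Distance in frame 1: 3.6. Distance in frame 3: 2.3.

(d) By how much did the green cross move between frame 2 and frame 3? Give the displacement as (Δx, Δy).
(1.6, 1.6)

The green cross was at (1.5, 5.1) in frame 2 and (3.1, 6.7) in frame 3.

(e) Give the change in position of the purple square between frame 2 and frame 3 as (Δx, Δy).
(2.5, 0.9)

The purple square was at (6.7, 8.0) in frame 2 and (9.2, 8.9) in frame 3.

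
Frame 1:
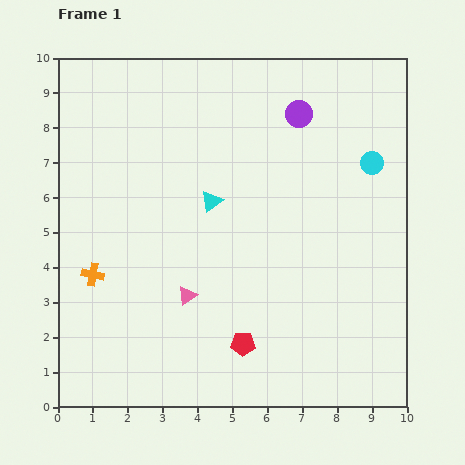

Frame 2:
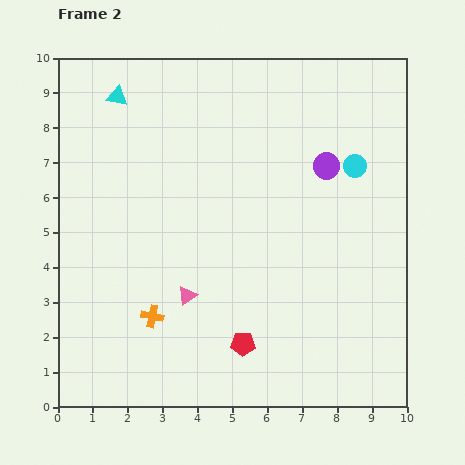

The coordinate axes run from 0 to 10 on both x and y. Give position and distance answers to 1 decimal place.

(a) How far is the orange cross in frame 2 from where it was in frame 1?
2.1

The orange cross moved from (1.0, 3.8) to (2.7, 2.6), a distance of √(1.7² + 1.2²) ≈ 2.1.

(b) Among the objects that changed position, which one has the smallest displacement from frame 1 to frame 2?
the cyan circle

(moved 0.5)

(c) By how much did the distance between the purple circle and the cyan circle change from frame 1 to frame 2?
-1.7

Distance in frame 1: 2.5. Distance in frame 2: 0.8.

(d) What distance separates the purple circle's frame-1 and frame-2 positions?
1.7

The purple circle moved from (6.9, 8.4) to (7.7, 6.9), a distance of √(0.8² + 1.5²) ≈ 1.7.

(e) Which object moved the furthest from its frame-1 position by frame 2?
the cyan triangle

(moved 4.0; next 2.1)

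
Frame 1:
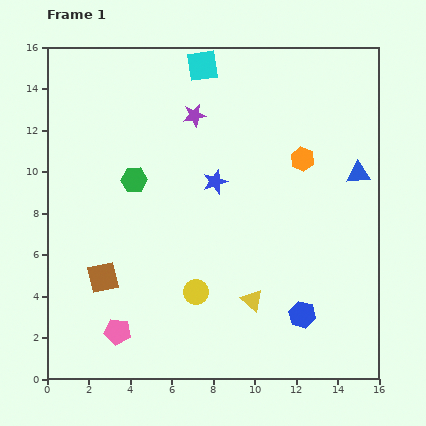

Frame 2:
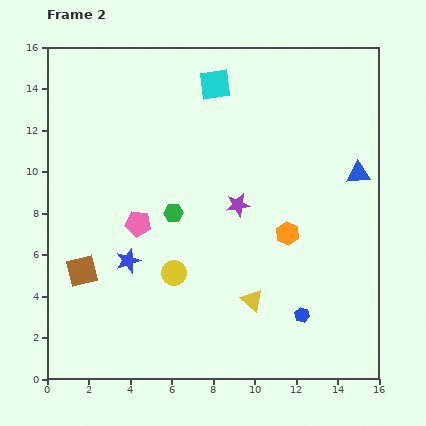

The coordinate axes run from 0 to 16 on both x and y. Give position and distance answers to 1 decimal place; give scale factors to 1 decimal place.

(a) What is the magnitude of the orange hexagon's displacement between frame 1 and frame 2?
3.7

The orange hexagon moved from (12.3, 10.6) to (11.6, 7.0), a distance of √(0.7² + 3.6²) ≈ 3.7.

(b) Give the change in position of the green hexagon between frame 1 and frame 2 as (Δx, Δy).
(1.9, -1.6)

The green hexagon was at (4.2, 9.6) in frame 1 and (6.1, 8.0) in frame 2.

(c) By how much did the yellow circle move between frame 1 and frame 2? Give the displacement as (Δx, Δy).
(-1.1, 0.9)

The yellow circle was at (7.2, 4.2) in frame 1 and (6.1, 5.1) in frame 2.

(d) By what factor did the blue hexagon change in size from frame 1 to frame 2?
0.6×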